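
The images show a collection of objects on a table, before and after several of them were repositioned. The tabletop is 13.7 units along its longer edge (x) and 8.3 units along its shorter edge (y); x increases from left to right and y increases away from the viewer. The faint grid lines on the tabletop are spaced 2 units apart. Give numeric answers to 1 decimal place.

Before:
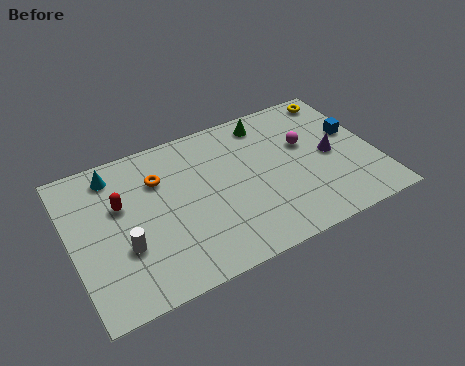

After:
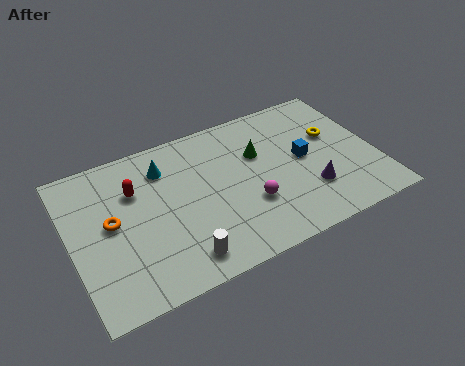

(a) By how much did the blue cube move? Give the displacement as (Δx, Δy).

(-2.4, -0.6)

The blue cube was at about (12.9, 4.9) and moved to about (10.5, 4.3).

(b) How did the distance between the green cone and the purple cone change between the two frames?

-0.4

The distance was about 4.0 in the first image and 3.6 in the second, so they moved 0.4 units closer together.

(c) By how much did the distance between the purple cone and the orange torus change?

+1.1

Before: roughly 7.8 units apart; after: 8.9. That's 1.1 units further apart.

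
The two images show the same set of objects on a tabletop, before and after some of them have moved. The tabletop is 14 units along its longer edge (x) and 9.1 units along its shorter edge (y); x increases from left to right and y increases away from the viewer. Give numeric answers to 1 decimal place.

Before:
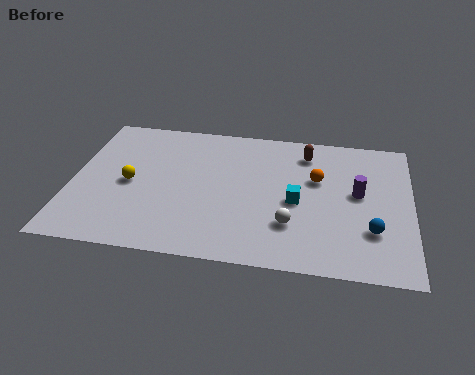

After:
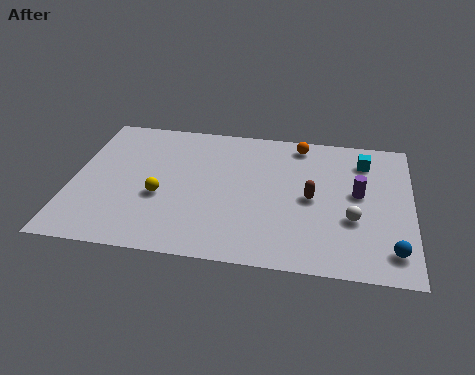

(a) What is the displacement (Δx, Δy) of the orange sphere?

(-0.8, 2.3)

The orange sphere was at about (10.1, 5.7) and moved to about (9.3, 8.0).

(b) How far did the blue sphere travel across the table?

1.4

The blue sphere was near (12.4, 2.7) before and (13.2, 1.6) after, so it travelled √(0.8² + 1.1²) ≈ 1.4 units.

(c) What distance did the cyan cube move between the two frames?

4.1

The cyan cube moved from about (9.3, 4.1) to (12.0, 7.2), a distance of √(2.7² + 3.1²) ≈ 4.1.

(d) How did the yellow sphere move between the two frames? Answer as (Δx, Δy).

(1.3, -0.7)

The yellow sphere started near (2.4, 4.3) and ended near (3.7, 3.6).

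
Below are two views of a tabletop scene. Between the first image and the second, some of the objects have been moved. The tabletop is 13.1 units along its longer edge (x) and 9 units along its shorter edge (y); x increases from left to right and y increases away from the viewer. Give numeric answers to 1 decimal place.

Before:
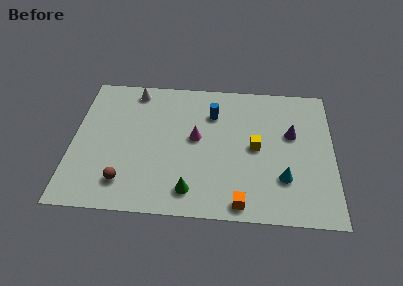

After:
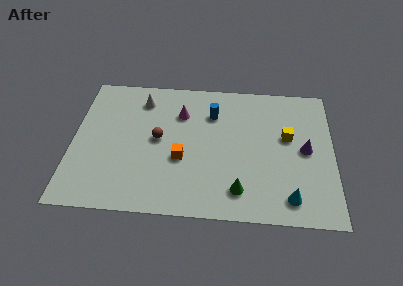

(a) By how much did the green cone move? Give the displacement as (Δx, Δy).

(2.4, 0.2)

From the two frames, the green cone sits at roughly (6.0, 1.5) before and (8.4, 1.7) after.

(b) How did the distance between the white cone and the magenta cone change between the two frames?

-2.2

Before: roughly 4.4 units apart; after: 2.2. That's 2.2 units closer together.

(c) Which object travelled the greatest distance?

the orange cube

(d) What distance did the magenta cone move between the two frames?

1.8

From (6.2, 4.9) to (5.4, 6.5), the magenta cone covered √(0.8² + 1.6²) ≈ 1.8 units.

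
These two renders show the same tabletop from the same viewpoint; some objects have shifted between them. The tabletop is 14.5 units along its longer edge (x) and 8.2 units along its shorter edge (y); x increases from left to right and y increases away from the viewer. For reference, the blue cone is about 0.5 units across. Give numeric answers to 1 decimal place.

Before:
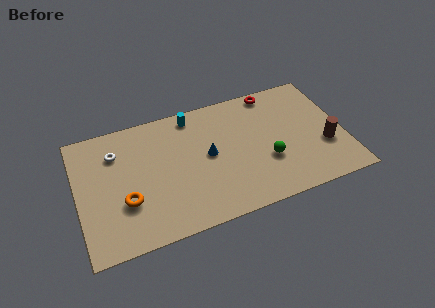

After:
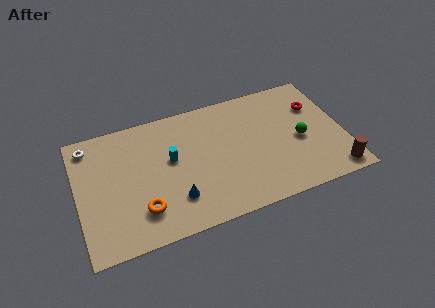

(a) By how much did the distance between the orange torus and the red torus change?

+0.9

The distance was about 9.7 in the first image and 10.6 in the second, so they moved 0.9 units further apart.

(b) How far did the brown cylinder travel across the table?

1.9

The brown cylinder was near (13.4, 2.9) before and (13.7, 1.0) after, so it travelled √(0.3² + 1.9²) ≈ 1.9 units.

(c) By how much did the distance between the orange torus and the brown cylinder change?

-0.5

Before: roughly 10.9 units apart; after: 10.4. That's 0.5 units closer together.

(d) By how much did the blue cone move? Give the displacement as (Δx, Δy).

(-2.0, -2.2)

The blue cone was at about (7.1, 4.3) and moved to about (5.1, 2.1).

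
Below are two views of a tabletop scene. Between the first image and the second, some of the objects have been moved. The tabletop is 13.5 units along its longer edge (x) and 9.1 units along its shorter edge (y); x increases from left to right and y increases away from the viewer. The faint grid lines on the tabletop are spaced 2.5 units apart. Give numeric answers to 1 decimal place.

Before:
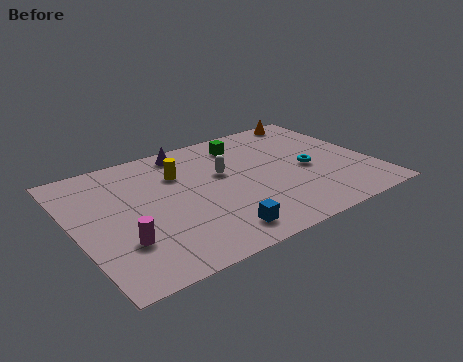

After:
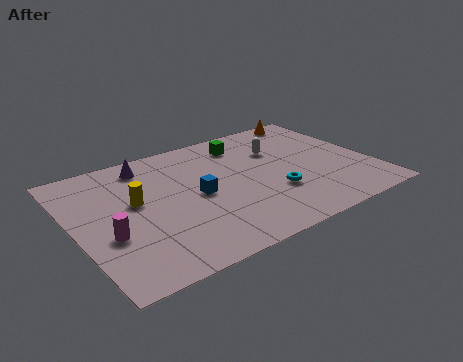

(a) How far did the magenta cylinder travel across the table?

0.9

The magenta cylinder was near (1.8, 2.7) before and (1.3, 3.4) after, so it travelled √(0.5² + 0.7²) ≈ 0.9 units.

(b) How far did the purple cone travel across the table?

1.9

The purple cone moved from about (5.6, 8.0) to (3.7, 7.7), a distance of √(1.9² + 0.3²) ≈ 1.9.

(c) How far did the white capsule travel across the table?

2.8

From (6.9, 5.5) to (9.6, 6.2), the white capsule covered √(2.7² + 0.7²) ≈ 2.8 units.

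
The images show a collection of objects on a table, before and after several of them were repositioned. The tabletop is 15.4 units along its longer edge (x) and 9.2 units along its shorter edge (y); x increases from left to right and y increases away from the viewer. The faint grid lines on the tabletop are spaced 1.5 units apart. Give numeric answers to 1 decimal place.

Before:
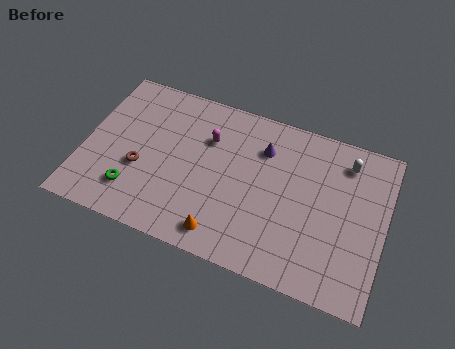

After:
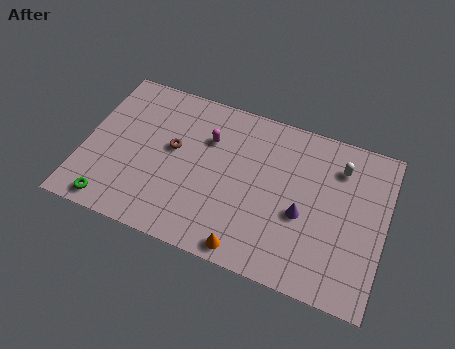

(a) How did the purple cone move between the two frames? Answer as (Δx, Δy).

(2.3, -3.0)

The purple cone started near (9.0, 6.8) and ended near (11.3, 3.8).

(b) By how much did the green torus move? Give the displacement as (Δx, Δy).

(-1.0, -1.1)

The green torus was at about (2.8, 2.1) and moved to about (1.8, 1.0).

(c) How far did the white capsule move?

0.5

The white capsule was near (13.2, 7.5) before and (12.9, 7.1) after, so it travelled √(0.3² + 0.4²) ≈ 0.5 units.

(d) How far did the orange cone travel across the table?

1.4

From (7.5, 1.3) to (8.8, 0.9), the orange cone covered √(1.3² + 0.4²) ≈ 1.4 units.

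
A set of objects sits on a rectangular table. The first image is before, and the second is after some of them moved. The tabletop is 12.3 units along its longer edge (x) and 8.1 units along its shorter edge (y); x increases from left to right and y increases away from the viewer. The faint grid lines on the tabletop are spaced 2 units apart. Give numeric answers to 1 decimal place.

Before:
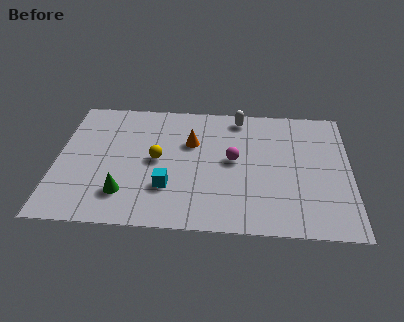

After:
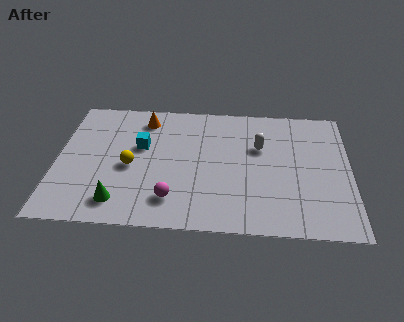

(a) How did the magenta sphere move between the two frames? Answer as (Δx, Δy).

(-2.5, -2.6)

From the two frames, the magenta sphere sits at roughly (7.4, 4.3) before and (4.9, 1.7) after.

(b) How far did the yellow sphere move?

1.2

The yellow sphere was near (4.2, 4.1) before and (3.1, 3.6) after, so it travelled √(1.1² + 0.5²) ≈ 1.2 units.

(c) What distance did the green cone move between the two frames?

0.5

The green cone moved from about (2.9, 1.9) to (2.7, 1.4), a distance of √(0.2² + 0.5²) ≈ 0.5.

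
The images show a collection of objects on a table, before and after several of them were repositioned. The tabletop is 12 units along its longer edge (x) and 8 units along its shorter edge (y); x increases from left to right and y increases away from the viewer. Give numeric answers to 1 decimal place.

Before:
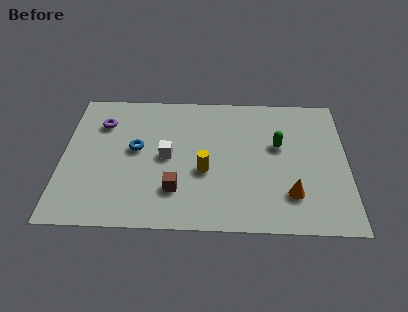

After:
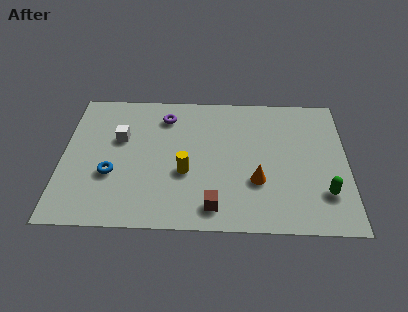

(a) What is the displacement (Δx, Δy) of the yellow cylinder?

(-0.8, -0.1)

The yellow cylinder was at about (6.0, 3.2) and moved to about (5.2, 3.1).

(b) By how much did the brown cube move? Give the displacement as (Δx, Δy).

(1.6, -0.9)

The brown cube started near (4.8, 2.1) and ended near (6.4, 1.2).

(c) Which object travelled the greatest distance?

the green capsule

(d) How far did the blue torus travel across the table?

1.8

From (3.1, 4.4) to (2.1, 2.9), the blue torus covered √(1.0² + 1.5²) ≈ 1.8 units.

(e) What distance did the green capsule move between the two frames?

3.3

The green capsule was near (9.1, 4.8) before and (11.0, 2.1) after, so it travelled √(1.9² + 2.7²) ≈ 3.3 units.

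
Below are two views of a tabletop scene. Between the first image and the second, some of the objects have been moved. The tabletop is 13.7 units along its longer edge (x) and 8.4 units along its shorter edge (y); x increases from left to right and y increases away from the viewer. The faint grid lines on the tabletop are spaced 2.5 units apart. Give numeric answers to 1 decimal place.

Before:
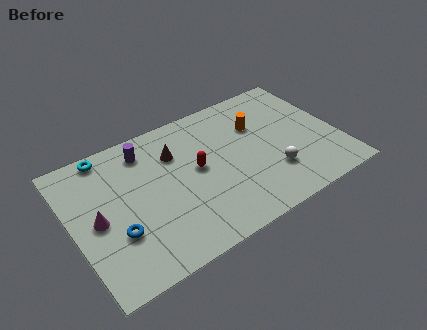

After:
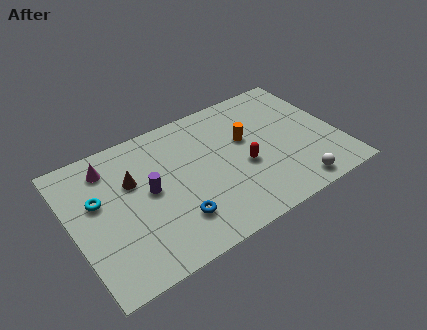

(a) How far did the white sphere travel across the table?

1.7

From (10.0, 2.4) to (10.9, 1.0), the white sphere covered √(0.9² + 1.4²) ≈ 1.7 units.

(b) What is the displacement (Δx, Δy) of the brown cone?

(-2.3, -0.6)

The brown cone started near (5.5, 6.0) and ended near (3.2, 5.4).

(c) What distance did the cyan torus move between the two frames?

2.6

The cyan torus moved from about (2.2, 7.6) to (1.4, 5.1), a distance of √(0.8² + 2.5²) ≈ 2.6.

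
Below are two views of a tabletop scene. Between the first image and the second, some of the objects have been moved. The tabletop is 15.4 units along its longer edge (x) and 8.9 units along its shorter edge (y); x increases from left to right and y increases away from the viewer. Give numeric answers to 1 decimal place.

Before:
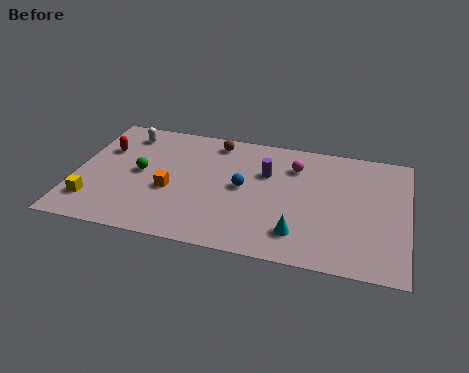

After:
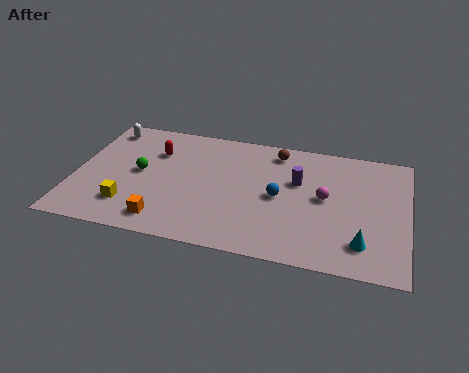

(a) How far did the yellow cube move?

1.7

The yellow cube was near (1.0, 2.0) before and (2.7, 2.1) after, so it travelled √(1.7² + 0.1²) ≈ 1.7 units.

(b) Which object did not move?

the green sphere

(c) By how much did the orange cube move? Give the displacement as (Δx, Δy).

(-0.1, -2.2)

The orange cube was at about (4.5, 3.6) and moved to about (4.4, 1.4).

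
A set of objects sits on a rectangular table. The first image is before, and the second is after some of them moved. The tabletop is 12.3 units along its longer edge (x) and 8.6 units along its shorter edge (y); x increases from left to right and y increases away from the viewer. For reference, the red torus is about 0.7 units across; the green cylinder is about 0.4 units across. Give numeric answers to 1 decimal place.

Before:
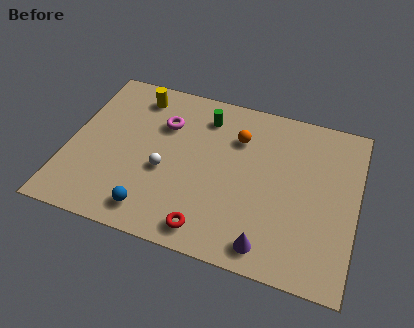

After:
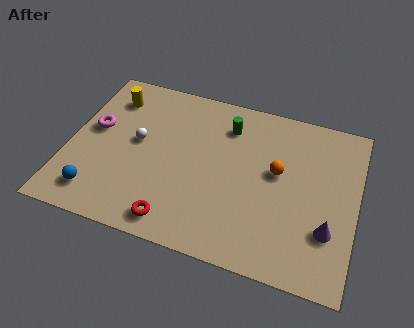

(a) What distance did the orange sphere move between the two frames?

2.2

The orange sphere moved from about (7.1, 6.2) to (8.9, 4.9), a distance of √(1.8² + 1.3²) ≈ 2.2.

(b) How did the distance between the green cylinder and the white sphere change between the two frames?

+0.5

They were about 3.7 units apart before and 4.2 after — 0.5 units further apart.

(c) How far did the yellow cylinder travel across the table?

1.2

From (2.6, 7.2) to (1.5, 6.8), the yellow cylinder covered √(1.1² + 0.4²) ≈ 1.2 units.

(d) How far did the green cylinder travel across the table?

1.0

The green cylinder moved from about (5.6, 6.9) to (6.6, 6.7), a distance of √(1.0² + 0.2²) ≈ 1.0.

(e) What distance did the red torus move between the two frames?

1.4

From (6.3, 1.1) to (4.9, 1.1), the red torus covered √(1.4² + 0.0²) ≈ 1.4 units.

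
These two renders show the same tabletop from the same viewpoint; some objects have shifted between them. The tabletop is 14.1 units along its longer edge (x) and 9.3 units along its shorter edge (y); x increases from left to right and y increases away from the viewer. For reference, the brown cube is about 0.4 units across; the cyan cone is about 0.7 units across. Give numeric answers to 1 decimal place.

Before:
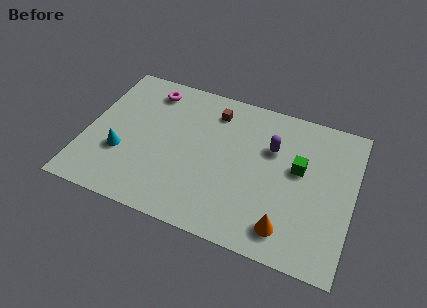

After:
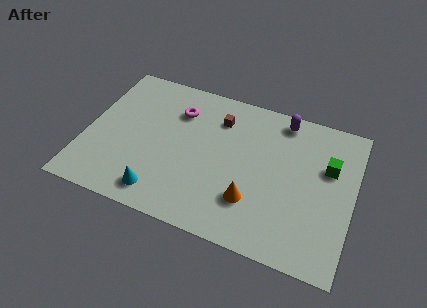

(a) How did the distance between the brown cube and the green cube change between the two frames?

+0.9

Before: roughly 5.1 units apart; after: 6.0. That's 0.9 units further apart.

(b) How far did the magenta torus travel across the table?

1.8

From (3.0, 7.8) to (4.6, 6.9), the magenta torus covered √(1.6² + 0.9²) ≈ 1.8 units.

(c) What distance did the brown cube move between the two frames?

0.5

From (6.5, 7.5) to (6.8, 7.1), the brown cube covered √(0.3² + 0.4²) ≈ 0.5 units.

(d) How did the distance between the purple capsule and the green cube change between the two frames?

+1.7

Before: roughly 1.7 units apart; after: 3.4. That's 1.7 units further apart.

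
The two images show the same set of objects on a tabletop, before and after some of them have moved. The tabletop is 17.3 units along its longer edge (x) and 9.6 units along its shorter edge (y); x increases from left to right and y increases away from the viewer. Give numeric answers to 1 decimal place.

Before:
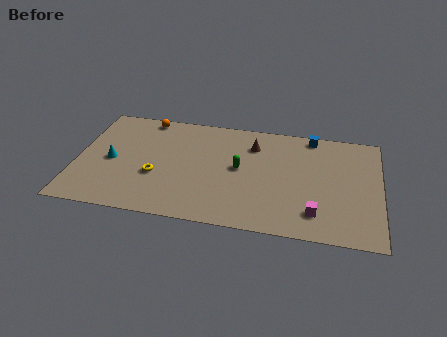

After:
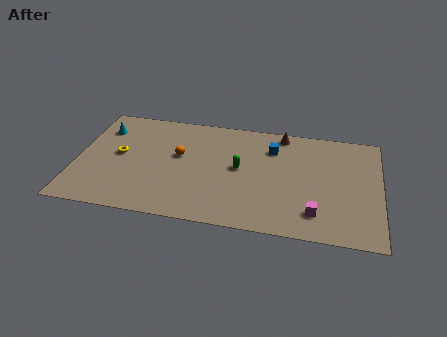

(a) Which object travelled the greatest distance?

the orange sphere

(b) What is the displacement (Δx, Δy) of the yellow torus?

(-2.2, 1.5)

The yellow torus was at about (4.6, 3.6) and moved to about (2.4, 5.1).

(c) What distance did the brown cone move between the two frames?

2.1

The brown cone was near (10.0, 7.3) before and (11.6, 8.6) after, so it travelled √(1.6² + 1.3²) ≈ 2.1 units.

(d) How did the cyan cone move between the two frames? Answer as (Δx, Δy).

(-0.7, 2.8)

From the two frames, the cyan cone sits at roughly (2.0, 4.5) before and (1.3, 7.3) after.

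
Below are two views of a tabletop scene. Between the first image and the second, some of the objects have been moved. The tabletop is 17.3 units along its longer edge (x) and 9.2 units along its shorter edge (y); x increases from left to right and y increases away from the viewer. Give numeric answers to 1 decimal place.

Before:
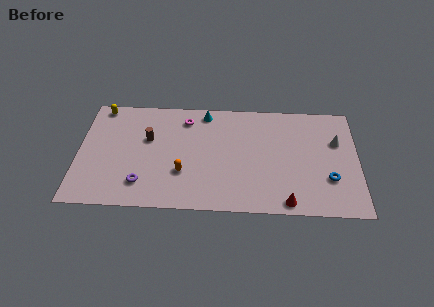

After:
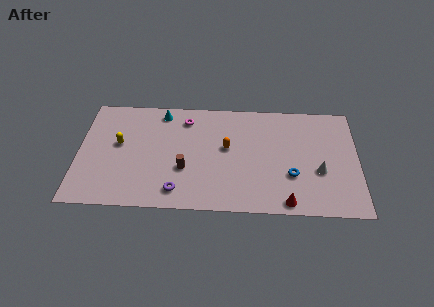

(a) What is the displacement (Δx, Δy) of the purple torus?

(2.2, -0.5)

From the two frames, the purple torus sits at roughly (4.0, 2.0) before and (6.2, 1.5) after.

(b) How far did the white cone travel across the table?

2.7

The white cone was near (16.0, 6.0) before and (14.9, 3.5) after, so it travelled √(1.1² + 2.5²) ≈ 2.7 units.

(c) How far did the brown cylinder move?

3.3

From (4.3, 5.7) to (6.6, 3.3), the brown cylinder covered √(2.3² + 2.4²) ≈ 3.3 units.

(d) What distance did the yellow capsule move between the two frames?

3.3

From (1.3, 8.3) to (2.5, 5.2), the yellow capsule covered √(1.2² + 3.1²) ≈ 3.3 units.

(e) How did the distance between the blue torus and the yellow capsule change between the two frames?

-4.3

Before: roughly 15.2 units apart; after: 10.9. That's 4.3 units closer together.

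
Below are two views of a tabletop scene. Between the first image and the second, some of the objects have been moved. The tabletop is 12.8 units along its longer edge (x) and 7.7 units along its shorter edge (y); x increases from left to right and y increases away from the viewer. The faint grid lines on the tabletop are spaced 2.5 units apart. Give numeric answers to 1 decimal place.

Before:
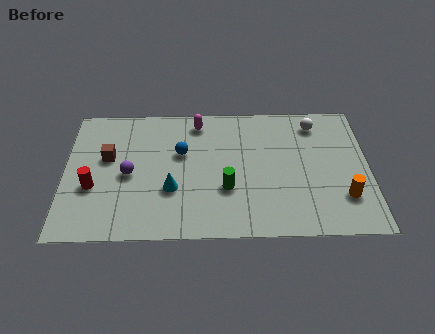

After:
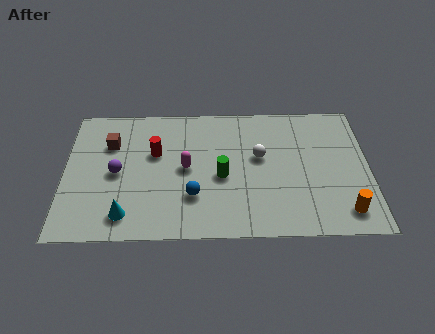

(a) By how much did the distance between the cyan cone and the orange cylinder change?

+1.9

They were about 7.2 units apart before and 9.1 after — 1.9 units further apart.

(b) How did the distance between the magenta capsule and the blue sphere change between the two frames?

-0.3

They were about 1.9 units apart before and 1.6 after — 0.3 units closer together.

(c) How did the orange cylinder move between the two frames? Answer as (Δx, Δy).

(0.0, -0.8)

The orange cylinder was at about (11.7, 2.1) and moved to about (11.7, 1.3).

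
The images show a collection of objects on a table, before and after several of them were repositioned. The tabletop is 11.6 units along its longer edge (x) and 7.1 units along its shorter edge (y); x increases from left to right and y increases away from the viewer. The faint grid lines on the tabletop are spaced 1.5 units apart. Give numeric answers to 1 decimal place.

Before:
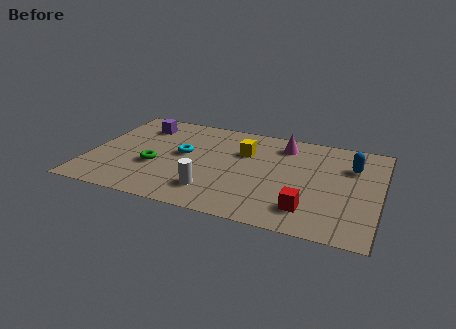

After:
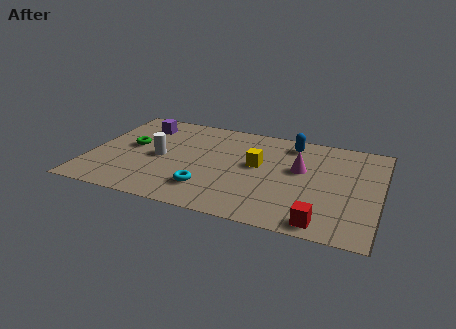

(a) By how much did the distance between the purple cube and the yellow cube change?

+0.8

They were about 4.4 units apart before and 5.2 after — 0.8 units further apart.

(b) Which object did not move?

the purple cube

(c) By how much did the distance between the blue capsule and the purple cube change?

-2.5

Before: roughly 8.6 units apart; after: 6.1. That's 2.5 units closer together.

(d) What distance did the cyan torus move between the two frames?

2.5

The cyan torus was near (3.7, 3.9) before and (4.9, 1.7) after, so it travelled √(1.2² + 2.2²) ≈ 2.5 units.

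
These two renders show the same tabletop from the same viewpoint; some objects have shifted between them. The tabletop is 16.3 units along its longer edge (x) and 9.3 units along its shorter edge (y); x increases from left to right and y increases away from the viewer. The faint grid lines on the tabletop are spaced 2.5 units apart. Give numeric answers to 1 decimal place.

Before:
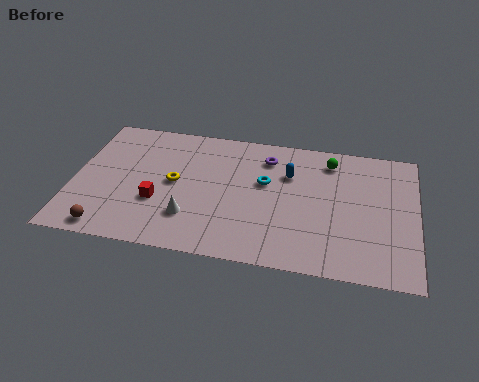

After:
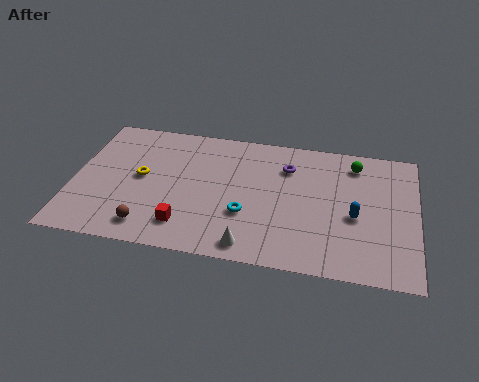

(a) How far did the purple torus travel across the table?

1.1

The purple torus was near (9.1, 7.4) before and (10.1, 6.9) after, so it travelled √(1.0² + 0.5²) ≈ 1.1 units.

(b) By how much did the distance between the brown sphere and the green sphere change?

-0.9

They were about 12.2 units apart before and 11.3 after — 0.9 units closer together.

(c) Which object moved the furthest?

the blue capsule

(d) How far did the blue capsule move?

4.0

The blue capsule moved from about (10.2, 6.4) to (13.4, 4.0), a distance of √(3.2² + 2.4²) ≈ 4.0.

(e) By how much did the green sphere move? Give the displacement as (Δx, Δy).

(1.2, 0.0)

The green sphere was at about (12.1, 7.7) and moved to about (13.3, 7.7).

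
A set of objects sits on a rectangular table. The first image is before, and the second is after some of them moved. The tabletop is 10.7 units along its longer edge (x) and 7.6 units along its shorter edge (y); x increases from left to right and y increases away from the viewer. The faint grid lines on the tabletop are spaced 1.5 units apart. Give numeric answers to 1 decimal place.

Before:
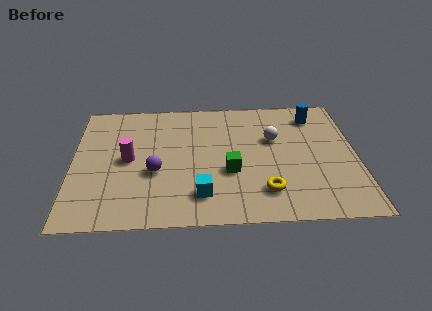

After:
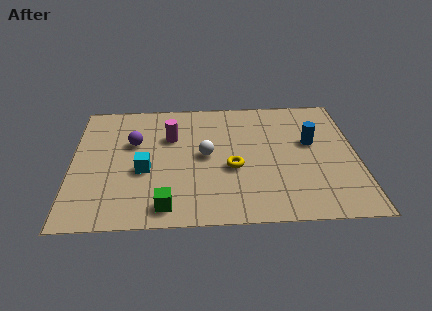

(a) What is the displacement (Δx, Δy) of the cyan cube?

(-2.1, 1.5)

From the two frames, the cyan cube sits at roughly (4.8, 1.6) before and (2.7, 3.1) after.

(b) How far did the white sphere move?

2.8

The white sphere was near (7.6, 4.8) before and (5.0, 3.9) after, so it travelled √(2.6² + 0.9²) ≈ 2.8 units.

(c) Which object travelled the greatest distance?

the green cube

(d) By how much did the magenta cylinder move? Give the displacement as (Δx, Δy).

(1.6, 1.3)

The magenta cylinder was at about (2.1, 3.8) and moved to about (3.7, 5.1).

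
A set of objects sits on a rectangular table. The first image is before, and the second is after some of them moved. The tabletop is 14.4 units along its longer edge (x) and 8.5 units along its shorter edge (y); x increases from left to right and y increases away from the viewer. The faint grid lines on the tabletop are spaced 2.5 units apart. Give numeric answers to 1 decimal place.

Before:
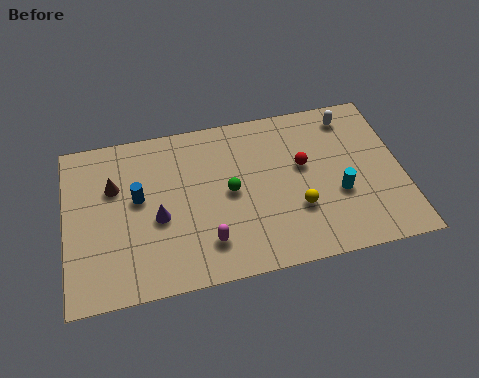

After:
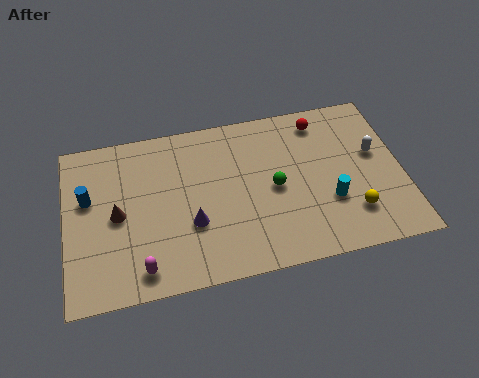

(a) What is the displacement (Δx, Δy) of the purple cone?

(1.4, -0.6)

The purple cone started near (3.9, 3.6) and ended near (5.3, 3.0).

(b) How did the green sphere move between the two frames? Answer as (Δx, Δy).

(1.9, -0.2)

The green sphere started near (7.0, 4.3) and ended near (8.9, 4.1).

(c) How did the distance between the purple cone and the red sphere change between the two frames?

+0.7

The distance was about 6.5 in the first image and 7.2 in the second, so they moved 0.7 units further apart.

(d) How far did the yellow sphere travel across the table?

2.4

The yellow sphere was near (9.8, 2.8) before and (12.1, 2.1) after, so it travelled √(2.3² + 0.7²) ≈ 2.4 units.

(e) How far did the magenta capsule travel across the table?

2.9

From (5.9, 1.9) to (3.1, 1.2), the magenta capsule covered √(2.8² + 0.7²) ≈ 2.9 units.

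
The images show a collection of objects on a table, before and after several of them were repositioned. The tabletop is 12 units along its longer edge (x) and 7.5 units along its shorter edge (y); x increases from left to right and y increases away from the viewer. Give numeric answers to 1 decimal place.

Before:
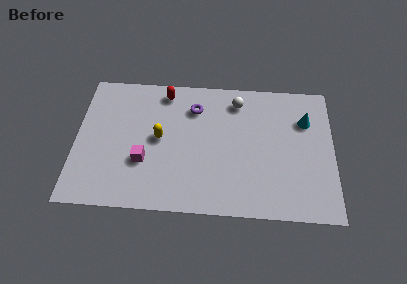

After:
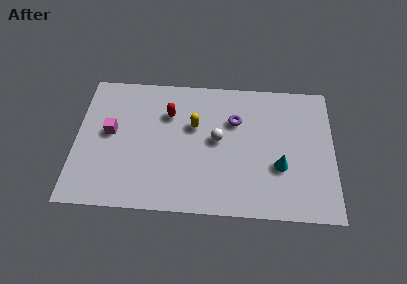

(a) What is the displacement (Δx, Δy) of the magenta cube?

(-1.6, 1.5)

The magenta cube was at about (3.2, 2.6) and moved to about (1.6, 4.1).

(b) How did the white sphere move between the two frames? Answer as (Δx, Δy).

(-0.9, -2.2)

The white sphere started near (7.5, 6.2) and ended near (6.6, 4.0).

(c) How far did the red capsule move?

1.2

The red capsule moved from about (4.1, 6.5) to (4.3, 5.3), a distance of √(0.2² + 1.2²) ≈ 1.2.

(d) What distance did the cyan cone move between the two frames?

2.9

From (10.7, 5.3) to (9.5, 2.7), the cyan cone covered √(1.2² + 2.6²) ≈ 2.9 units.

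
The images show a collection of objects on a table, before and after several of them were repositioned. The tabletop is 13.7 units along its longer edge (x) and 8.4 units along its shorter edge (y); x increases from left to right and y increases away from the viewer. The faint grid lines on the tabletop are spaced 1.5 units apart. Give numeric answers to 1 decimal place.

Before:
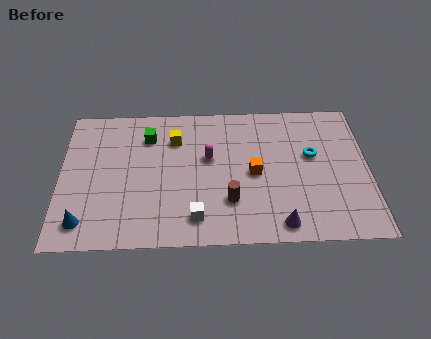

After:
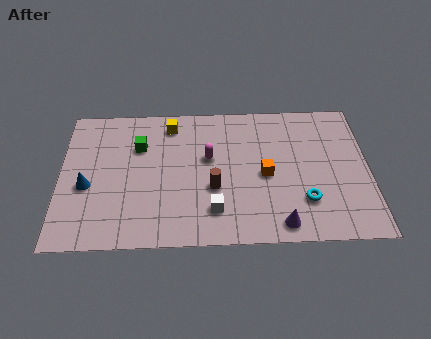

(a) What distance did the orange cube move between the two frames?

0.5

From (8.6, 4.0) to (9.1, 3.9), the orange cube covered √(0.5² + 0.1²) ≈ 0.5 units.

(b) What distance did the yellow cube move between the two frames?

0.9

From (5.1, 6.2) to (4.9, 7.1), the yellow cube covered √(0.2² + 0.9²) ≈ 0.9 units.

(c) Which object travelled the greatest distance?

the cyan torus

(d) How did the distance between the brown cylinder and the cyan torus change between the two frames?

-0.4

They were about 4.5 units apart before and 4.1 after — 0.4 units closer together.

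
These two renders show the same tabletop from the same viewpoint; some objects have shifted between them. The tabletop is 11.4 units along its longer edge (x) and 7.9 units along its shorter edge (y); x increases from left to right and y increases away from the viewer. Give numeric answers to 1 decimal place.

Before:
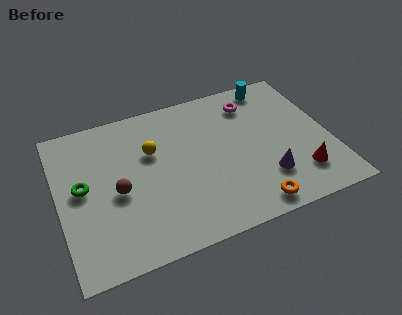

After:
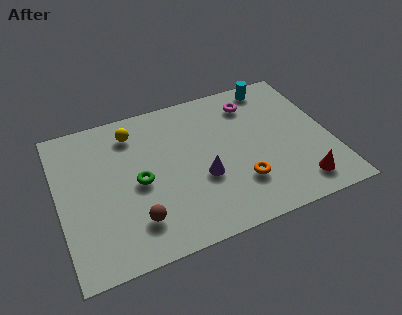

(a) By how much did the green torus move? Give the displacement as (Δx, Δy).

(2.3, -0.5)

From the two frames, the green torus sits at roughly (1.0, 4.2) before and (3.3, 3.7) after.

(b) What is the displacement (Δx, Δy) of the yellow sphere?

(-0.7, 1.3)

From the two frames, the yellow sphere sits at roughly (4.0, 5.1) before and (3.3, 6.4) after.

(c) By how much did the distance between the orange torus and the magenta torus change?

-1.2

The distance was about 5.4 in the first image and 4.2 in the second, so they moved 1.2 units closer together.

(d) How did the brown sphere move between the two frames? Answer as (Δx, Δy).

(0.6, -1.7)

The brown sphere was at about (2.4, 3.5) and moved to about (3.0, 1.8).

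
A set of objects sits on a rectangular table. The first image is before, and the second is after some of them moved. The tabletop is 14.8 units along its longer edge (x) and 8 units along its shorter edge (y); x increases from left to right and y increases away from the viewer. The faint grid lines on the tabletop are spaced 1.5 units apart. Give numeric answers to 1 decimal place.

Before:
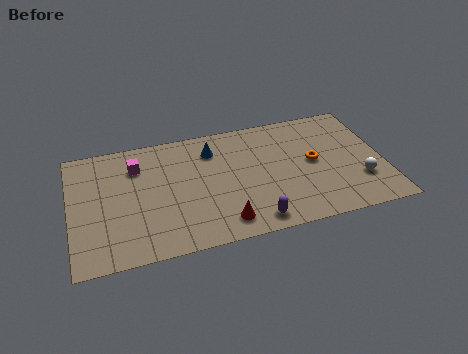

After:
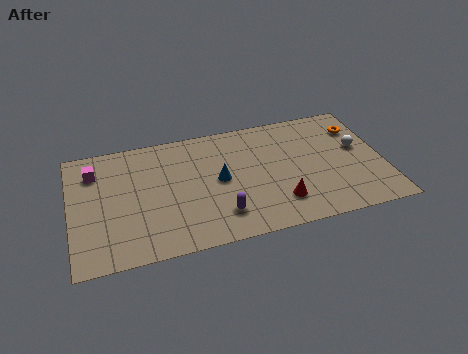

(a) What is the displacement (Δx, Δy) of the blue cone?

(0.2, -2.1)

The blue cone was at about (6.8, 6.2) and moved to about (7.0, 4.1).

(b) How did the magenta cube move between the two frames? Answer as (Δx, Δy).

(-2.0, 0.1)

From the two frames, the magenta cube sits at roughly (3.2, 6.0) before and (1.2, 6.1) after.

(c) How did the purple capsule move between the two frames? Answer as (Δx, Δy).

(-1.5, 0.8)

From the two frames, the purple capsule sits at roughly (8.4, 1.0) before and (6.9, 1.8) after.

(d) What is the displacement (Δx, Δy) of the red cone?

(2.7, 0.6)

From the two frames, the red cone sits at roughly (7.0, 1.3) before and (9.7, 1.9) after.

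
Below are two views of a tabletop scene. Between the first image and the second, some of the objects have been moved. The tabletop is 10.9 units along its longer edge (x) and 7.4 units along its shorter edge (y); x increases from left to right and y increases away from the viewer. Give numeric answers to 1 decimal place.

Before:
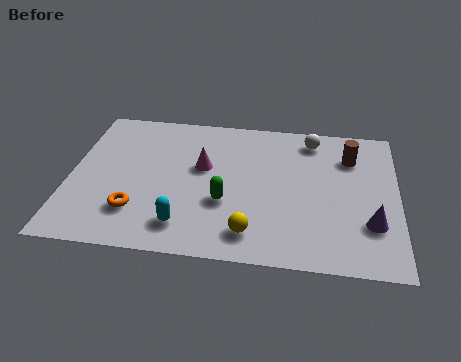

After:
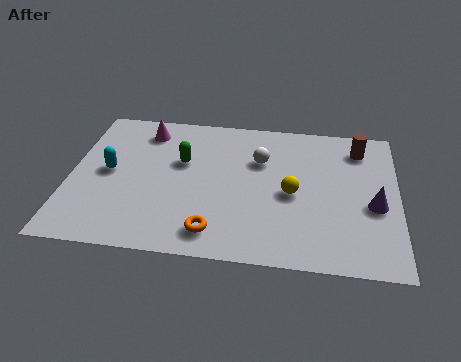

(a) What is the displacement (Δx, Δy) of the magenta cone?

(-2.0, 1.7)

From the two frames, the magenta cone sits at roughly (4.4, 4.4) before and (2.4, 6.1) after.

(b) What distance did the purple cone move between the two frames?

0.9

The purple cone moved from about (10.0, 2.2) to (10.1, 3.1), a distance of √(0.1² + 0.9²) ≈ 0.9.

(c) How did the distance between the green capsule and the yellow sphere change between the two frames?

+2.2

The distance was about 1.7 in the first image and 3.9 in the second, so they moved 2.2 units further apart.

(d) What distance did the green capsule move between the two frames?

2.4

From (5.2, 2.7) to (3.7, 4.6), the green capsule covered √(1.5² + 1.9²) ≈ 2.4 units.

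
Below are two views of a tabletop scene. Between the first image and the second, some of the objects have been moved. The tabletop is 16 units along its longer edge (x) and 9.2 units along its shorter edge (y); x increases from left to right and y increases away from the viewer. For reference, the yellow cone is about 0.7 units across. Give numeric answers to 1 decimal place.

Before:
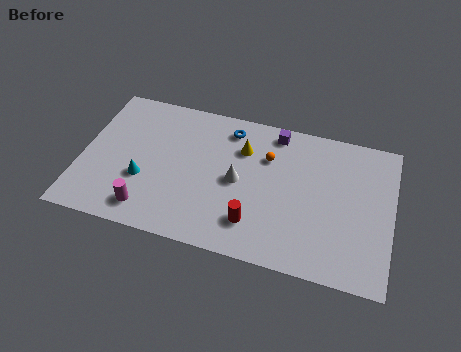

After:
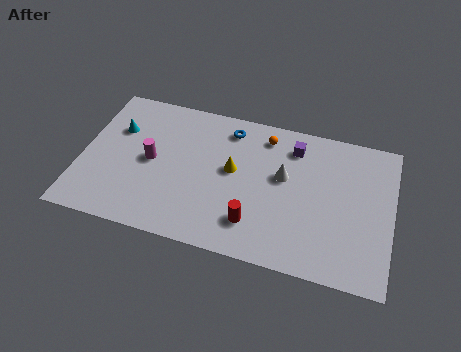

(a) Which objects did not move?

the blue torus and the red cylinder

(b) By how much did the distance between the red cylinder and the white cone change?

+0.9

Before: roughly 2.6 units apart; after: 3.5. That's 0.9 units further apart.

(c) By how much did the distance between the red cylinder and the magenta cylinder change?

+0.6

They were about 5.4 units apart before and 6.0 after — 0.6 units further apart.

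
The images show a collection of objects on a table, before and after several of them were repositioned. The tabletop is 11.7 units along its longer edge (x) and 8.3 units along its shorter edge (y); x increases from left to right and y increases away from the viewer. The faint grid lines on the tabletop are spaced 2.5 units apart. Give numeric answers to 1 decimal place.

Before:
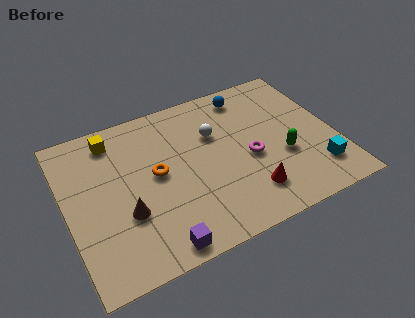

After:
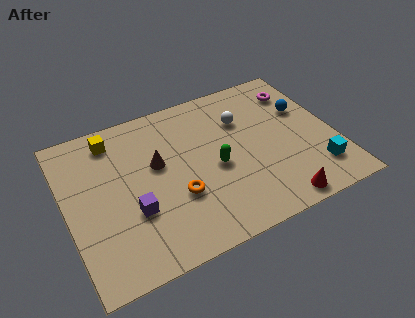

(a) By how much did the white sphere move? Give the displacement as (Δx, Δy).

(1.3, 0.3)

The white sphere started near (6.6, 5.5) and ended near (7.9, 5.8).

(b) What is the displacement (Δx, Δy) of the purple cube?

(-0.8, 2.1)

From the two frames, the purple cube sits at roughly (3.5, 0.8) before and (2.7, 2.9) after.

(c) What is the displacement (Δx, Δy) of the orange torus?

(0.7, -1.5)

The orange torus started near (3.9, 4.4) and ended near (4.6, 2.9).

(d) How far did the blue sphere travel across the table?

2.9

From (8.3, 7.1) to (10.6, 5.3), the blue sphere covered √(2.3² + 1.8²) ≈ 2.9 units.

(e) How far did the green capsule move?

3.0

The green capsule moved from about (9.3, 3.1) to (6.4, 3.7), a distance of √(2.9² + 0.6²) ≈ 3.0.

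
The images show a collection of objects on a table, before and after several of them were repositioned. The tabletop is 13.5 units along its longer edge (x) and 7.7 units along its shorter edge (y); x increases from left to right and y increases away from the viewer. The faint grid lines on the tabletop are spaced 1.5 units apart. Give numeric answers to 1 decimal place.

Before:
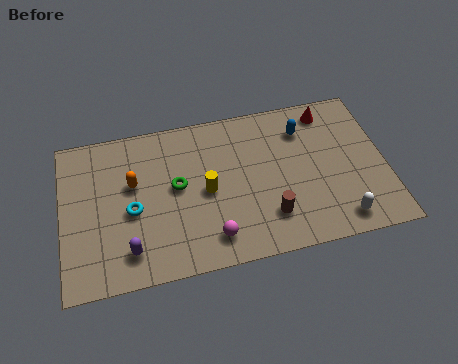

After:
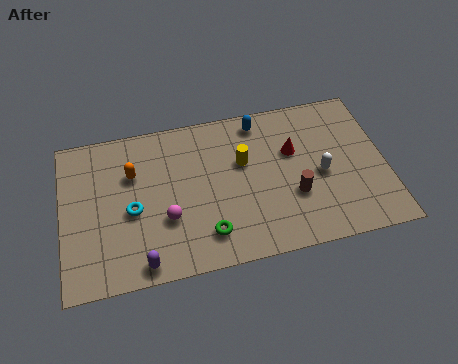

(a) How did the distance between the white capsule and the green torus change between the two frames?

-2.0

They were about 7.3 units apart before and 5.3 after — 2.0 units closer together.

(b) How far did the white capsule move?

2.5

The white capsule moved from about (11.4, 1.1) to (10.8, 3.5), a distance of √(0.6² + 2.4²) ≈ 2.5.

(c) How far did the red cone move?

2.3

The red cone was near (11.3, 6.6) before and (9.7, 4.9) after, so it travelled √(1.6² + 1.7²) ≈ 2.3 units.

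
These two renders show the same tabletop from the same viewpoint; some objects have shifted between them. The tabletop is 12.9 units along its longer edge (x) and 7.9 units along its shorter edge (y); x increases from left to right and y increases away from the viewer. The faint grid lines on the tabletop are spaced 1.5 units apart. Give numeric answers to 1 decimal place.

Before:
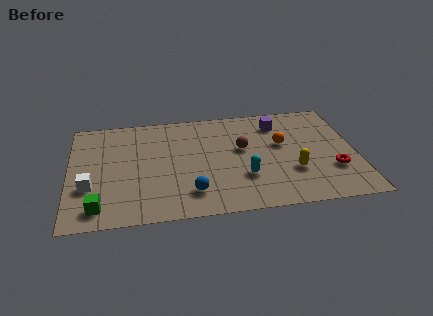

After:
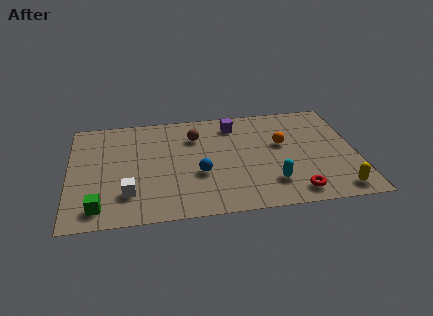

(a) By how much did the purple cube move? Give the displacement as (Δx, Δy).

(-2.0, 0.2)

The purple cube was at about (9.5, 6.3) and moved to about (7.5, 6.5).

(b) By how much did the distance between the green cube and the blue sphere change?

+0.7

They were about 4.1 units apart before and 4.8 after — 0.7 units further apart.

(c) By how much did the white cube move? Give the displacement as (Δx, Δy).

(1.7, -0.7)

The white cube was at about (0.9, 2.7) and moved to about (2.6, 2.0).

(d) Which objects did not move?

the green cube and the orange sphere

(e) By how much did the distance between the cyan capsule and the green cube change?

+1.1

The distance was about 6.6 in the first image and 7.7 in the second, so they moved 1.1 units further apart.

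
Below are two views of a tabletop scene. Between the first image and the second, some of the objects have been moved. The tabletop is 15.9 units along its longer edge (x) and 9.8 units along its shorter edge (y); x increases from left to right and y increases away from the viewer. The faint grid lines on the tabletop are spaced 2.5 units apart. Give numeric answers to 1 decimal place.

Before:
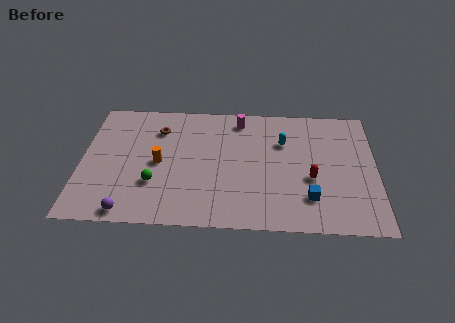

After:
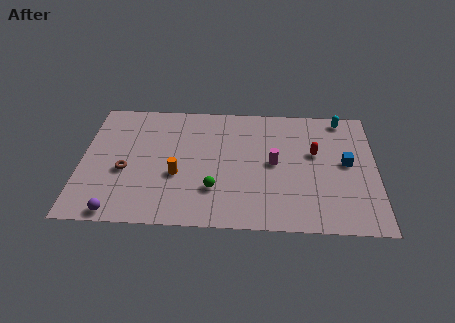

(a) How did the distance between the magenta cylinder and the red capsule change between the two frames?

-3.6

They were about 6.0 units apart before and 2.4 after — 3.6 units closer together.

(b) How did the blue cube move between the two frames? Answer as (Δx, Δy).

(2.0, 2.8)

The blue cube was at about (12.3, 2.4) and moved to about (14.3, 5.2).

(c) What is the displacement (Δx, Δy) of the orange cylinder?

(1.0, -0.9)

The orange cylinder was at about (4.2, 4.7) and moved to about (5.2, 3.8).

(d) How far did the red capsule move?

2.0

The red capsule was near (12.4, 3.9) before and (12.6, 5.9) after, so it travelled √(0.2² + 2.0²) ≈ 2.0 units.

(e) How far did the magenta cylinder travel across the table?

3.9

The magenta cylinder moved from about (8.5, 8.4) to (10.4, 5.0), a distance of √(1.9² + 3.4²) ≈ 3.9.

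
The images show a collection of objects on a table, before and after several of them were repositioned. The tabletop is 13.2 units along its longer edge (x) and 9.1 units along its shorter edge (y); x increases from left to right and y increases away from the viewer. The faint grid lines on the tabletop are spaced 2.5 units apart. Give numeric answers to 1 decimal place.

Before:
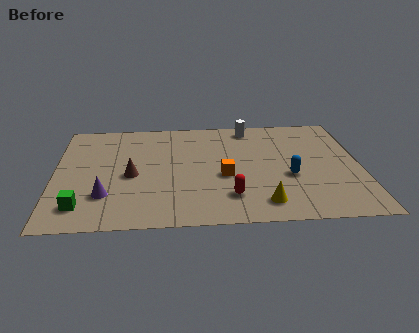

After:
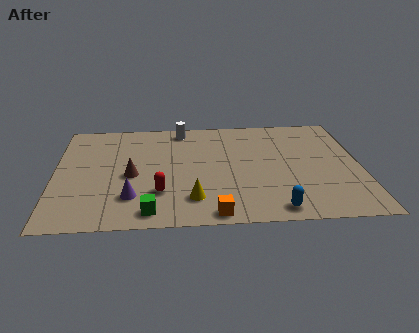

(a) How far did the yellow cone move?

3.0

From (8.9, 1.5) to (5.9, 2.0), the yellow cone covered √(3.0² + 0.5²) ≈ 3.0 units.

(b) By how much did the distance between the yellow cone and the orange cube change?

-1.3

They were about 2.8 units apart before and 1.5 after — 1.3 units closer together.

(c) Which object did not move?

the brown cone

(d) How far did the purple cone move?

1.1

The purple cone moved from about (2.2, 2.5) to (3.3, 2.3), a distance of √(1.1² + 0.2²) ≈ 1.1.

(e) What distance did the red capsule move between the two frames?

3.0

The red capsule was near (7.5, 2.1) before and (4.5, 2.6) after, so it travelled √(3.0² + 0.5²) ≈ 3.0 units.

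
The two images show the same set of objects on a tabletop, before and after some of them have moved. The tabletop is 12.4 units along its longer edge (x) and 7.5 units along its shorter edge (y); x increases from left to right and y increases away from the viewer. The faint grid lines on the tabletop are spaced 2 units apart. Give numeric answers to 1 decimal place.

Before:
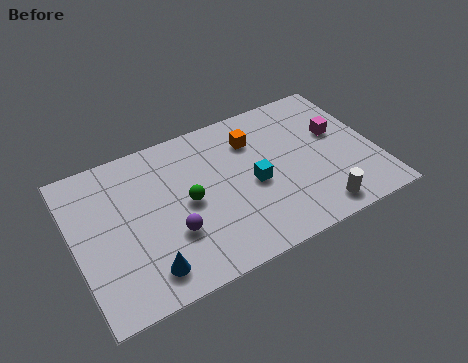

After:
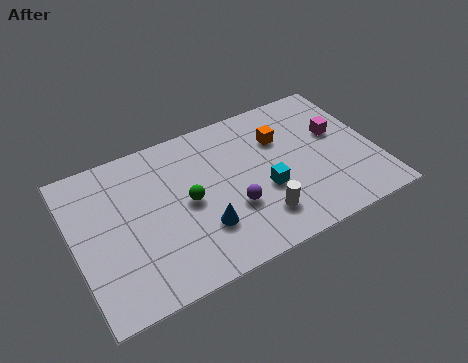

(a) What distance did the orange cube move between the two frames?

1.2

The orange cube was near (7.6, 5.6) before and (8.7, 5.2) after, so it travelled √(1.1² + 0.4²) ≈ 1.2 units.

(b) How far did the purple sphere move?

2.5

The purple sphere moved from about (3.8, 2.5) to (6.3, 2.6), a distance of √(2.5² + 0.1²) ≈ 2.5.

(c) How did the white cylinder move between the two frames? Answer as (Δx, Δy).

(-2.3, 0.7)

The white cylinder was at about (9.6, 1.0) and moved to about (7.3, 1.7).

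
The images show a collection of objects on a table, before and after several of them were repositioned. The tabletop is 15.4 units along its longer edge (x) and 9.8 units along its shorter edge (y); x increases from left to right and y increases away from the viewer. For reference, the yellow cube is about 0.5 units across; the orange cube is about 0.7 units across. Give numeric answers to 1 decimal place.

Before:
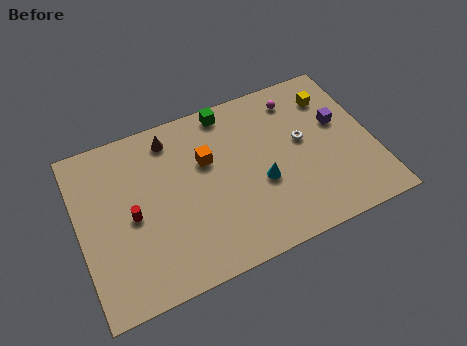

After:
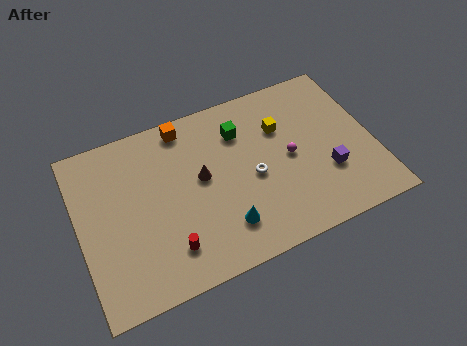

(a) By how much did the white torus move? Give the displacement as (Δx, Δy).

(-2.8, -1.1)

From the two frames, the white torus sits at roughly (11.8, 5.5) before and (9.0, 4.4) after.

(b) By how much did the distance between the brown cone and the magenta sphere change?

-2.1

Before: roughly 6.7 units apart; after: 4.6. That's 2.1 units closer together.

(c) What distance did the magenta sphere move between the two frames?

3.4

The magenta sphere moved from about (11.8, 8.1) to (11.0, 4.8), a distance of √(0.8² + 3.3²) ≈ 3.4.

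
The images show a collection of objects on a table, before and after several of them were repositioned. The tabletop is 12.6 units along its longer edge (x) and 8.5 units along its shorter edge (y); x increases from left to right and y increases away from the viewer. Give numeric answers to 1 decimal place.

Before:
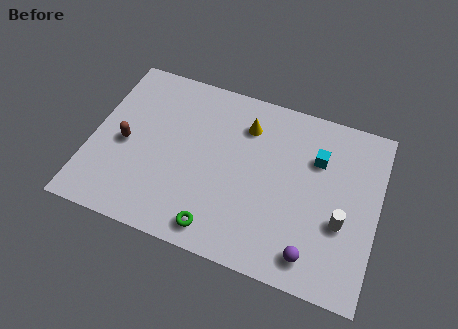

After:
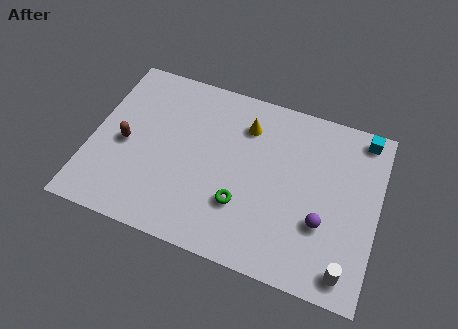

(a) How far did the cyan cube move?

2.5

From (9.8, 5.9) to (11.7, 7.6), the cyan cube covered √(1.9² + 1.7²) ≈ 2.5 units.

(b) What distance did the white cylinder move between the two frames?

2.1

The white cylinder was near (11.1, 3.2) before and (11.5, 1.1) after, so it travelled √(0.4² + 2.1²) ≈ 2.1 units.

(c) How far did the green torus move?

1.7

The green torus moved from about (5.9, 1.1) to (6.8, 2.6), a distance of √(0.9² + 1.5²) ≈ 1.7.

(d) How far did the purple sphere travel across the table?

1.6

The purple sphere moved from about (10.0, 1.3) to (10.3, 2.9), a distance of √(0.3² + 1.6²) ≈ 1.6.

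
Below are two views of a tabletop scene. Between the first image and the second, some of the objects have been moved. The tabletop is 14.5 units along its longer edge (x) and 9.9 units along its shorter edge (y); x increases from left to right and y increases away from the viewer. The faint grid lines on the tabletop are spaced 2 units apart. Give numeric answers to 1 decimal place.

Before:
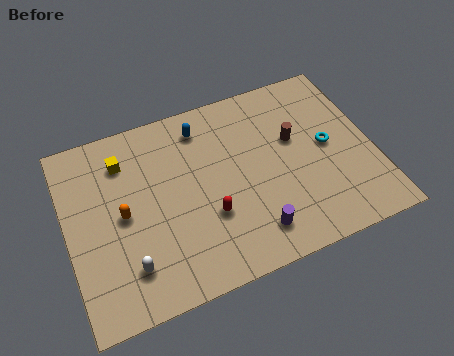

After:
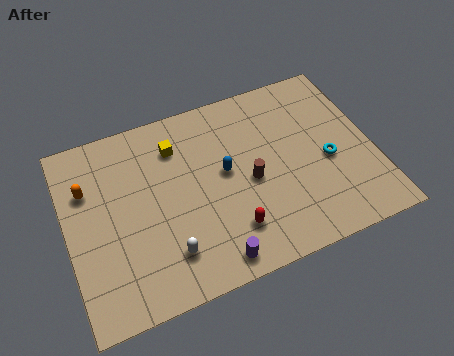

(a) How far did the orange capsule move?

2.4

The orange capsule moved from about (2.6, 4.9) to (1.1, 6.8), a distance of √(1.5² + 1.9²) ≈ 2.4.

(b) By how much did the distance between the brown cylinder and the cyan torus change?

+2.0

The distance was about 1.7 in the first image and 3.7 in the second, so they moved 2.0 units further apart.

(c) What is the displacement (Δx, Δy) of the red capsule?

(0.9, -1.1)

The red capsule started near (6.5, 3.4) and ended near (7.4, 2.3).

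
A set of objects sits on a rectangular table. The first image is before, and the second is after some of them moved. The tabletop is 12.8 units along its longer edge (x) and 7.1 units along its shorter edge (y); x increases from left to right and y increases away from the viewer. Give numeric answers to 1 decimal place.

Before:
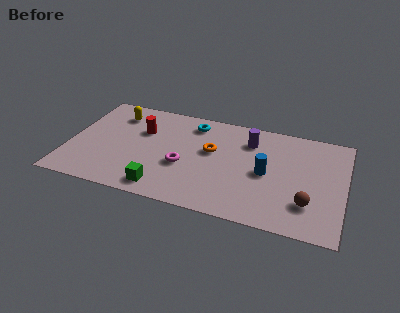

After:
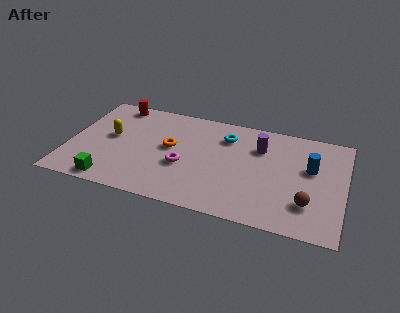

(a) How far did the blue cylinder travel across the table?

2.2

From (9.2, 3.4) to (11.2, 4.3), the blue cylinder covered √(2.0² + 0.9²) ≈ 2.2 units.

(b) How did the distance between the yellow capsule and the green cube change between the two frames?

-2.2

The distance was about 5.3 in the first image and 3.1 in the second, so they moved 2.2 units closer together.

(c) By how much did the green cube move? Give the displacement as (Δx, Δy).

(-2.4, -0.2)

The green cube was at about (4.6, 1.0) and moved to about (2.2, 0.8).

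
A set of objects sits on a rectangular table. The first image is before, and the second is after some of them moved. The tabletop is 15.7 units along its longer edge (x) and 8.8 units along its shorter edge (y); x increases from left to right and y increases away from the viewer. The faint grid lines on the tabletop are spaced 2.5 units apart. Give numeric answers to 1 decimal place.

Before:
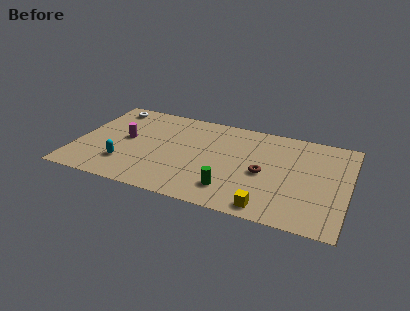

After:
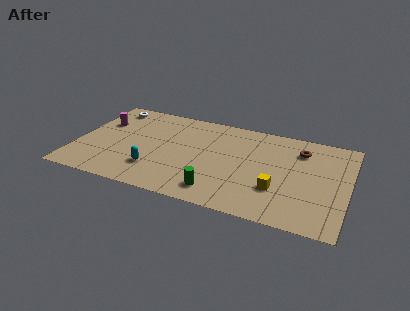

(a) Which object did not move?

the white torus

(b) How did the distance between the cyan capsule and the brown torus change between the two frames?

+1.2

Before: roughly 8.1 units apart; after: 9.3. That's 1.2 units further apart.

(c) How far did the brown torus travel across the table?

3.4

From (10.9, 4.0) to (12.8, 6.8), the brown torus covered √(1.9² + 2.8²) ≈ 3.4 units.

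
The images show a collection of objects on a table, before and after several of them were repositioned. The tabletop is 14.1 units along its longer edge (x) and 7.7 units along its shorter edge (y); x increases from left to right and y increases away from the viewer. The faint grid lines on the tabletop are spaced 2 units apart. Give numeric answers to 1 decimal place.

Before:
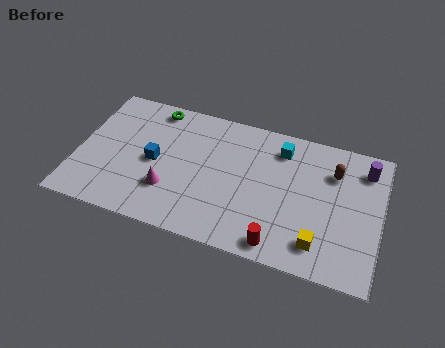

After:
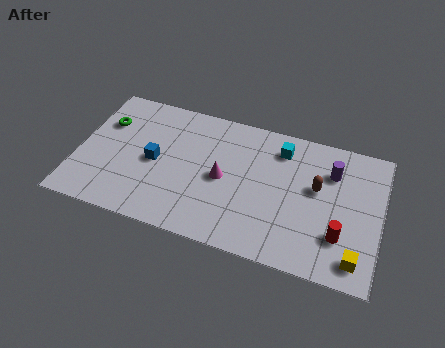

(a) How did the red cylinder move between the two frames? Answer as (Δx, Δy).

(2.7, 1.3)

The red cylinder started near (9.6, 0.9) and ended near (12.3, 2.2).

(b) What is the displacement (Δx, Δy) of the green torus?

(-2.2, -1.5)

The green torus was at about (3.3, 6.8) and moved to about (1.1, 5.3).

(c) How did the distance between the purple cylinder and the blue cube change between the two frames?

-1.6

They were about 9.9 units apart before and 8.3 after — 1.6 units closer together.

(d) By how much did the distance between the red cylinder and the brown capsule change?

-2.6

Before: roughly 5.2 units apart; after: 2.6. That's 2.6 units closer together.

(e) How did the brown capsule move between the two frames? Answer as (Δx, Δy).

(-0.7, -1.1)

The brown capsule was at about (11.8, 5.6) and moved to about (11.1, 4.5).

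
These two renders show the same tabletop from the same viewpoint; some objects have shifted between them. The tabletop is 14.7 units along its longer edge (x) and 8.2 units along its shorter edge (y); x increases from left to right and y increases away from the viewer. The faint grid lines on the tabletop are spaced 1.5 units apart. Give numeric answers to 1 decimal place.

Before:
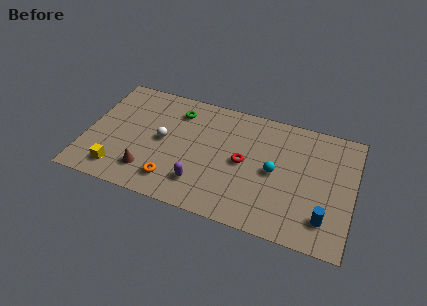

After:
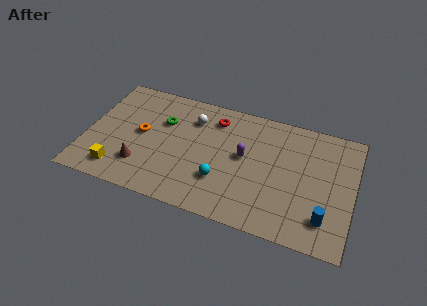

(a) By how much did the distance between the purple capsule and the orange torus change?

+4.2

The distance was about 1.5 in the first image and 5.7 in the second, so they moved 4.2 units further apart.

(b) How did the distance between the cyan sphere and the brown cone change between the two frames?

-2.7

They were about 7.1 units apart before and 4.4 after — 2.7 units closer together.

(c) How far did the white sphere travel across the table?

2.5

The white sphere was near (4.2, 4.2) before and (5.7, 6.2) after, so it travelled √(1.5² + 2.0²) ≈ 2.5 units.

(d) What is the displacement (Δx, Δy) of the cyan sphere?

(-2.8, -1.5)

The cyan sphere started near (10.4, 4.0) and ended near (7.6, 2.5).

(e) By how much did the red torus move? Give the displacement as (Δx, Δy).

(-1.8, 2.5)

The red torus started near (8.7, 4.1) and ended near (6.9, 6.6).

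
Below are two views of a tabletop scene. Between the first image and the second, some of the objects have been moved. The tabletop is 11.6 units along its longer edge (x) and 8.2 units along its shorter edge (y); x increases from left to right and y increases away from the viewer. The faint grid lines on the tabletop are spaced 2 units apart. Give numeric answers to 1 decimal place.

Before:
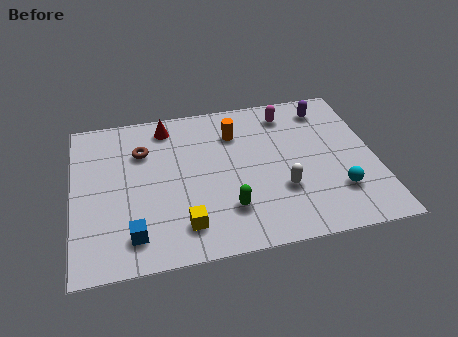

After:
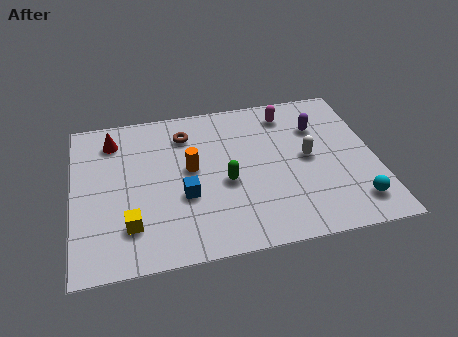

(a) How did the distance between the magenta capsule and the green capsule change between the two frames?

-1.2

Before: roughly 5.4 units apart; after: 4.2. That's 1.2 units closer together.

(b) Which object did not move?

the magenta capsule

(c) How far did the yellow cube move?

2.0

From (4.1, 1.6) to (2.1, 2.0), the yellow cube covered √(2.0² + 0.4²) ≈ 2.0 units.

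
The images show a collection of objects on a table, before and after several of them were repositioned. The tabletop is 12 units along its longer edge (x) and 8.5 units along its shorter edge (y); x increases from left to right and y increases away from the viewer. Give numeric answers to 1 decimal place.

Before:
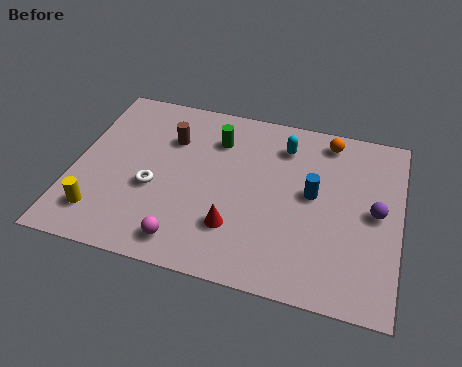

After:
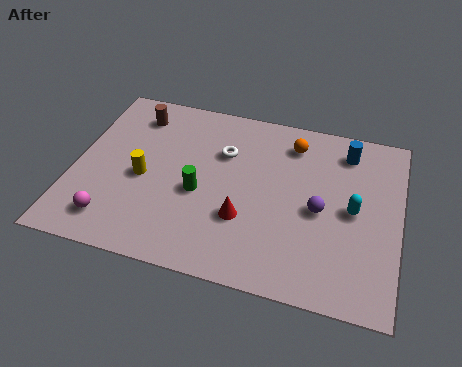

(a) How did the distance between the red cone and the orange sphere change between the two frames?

-1.6

The distance was about 6.0 in the first image and 4.4 in the second, so they moved 1.6 units closer together.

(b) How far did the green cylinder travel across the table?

2.8

From (5.1, 6.4) to (4.7, 3.6), the green cylinder covered √(0.4² + 2.8²) ≈ 2.8 units.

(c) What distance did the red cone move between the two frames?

0.6

The red cone moved from about (6.1, 2.3) to (6.4, 2.8), a distance of √(0.3² + 0.5²) ≈ 0.6.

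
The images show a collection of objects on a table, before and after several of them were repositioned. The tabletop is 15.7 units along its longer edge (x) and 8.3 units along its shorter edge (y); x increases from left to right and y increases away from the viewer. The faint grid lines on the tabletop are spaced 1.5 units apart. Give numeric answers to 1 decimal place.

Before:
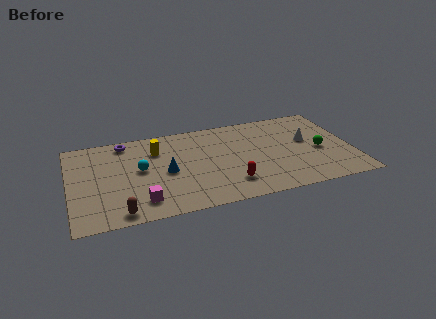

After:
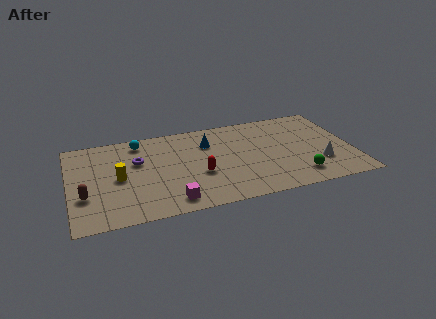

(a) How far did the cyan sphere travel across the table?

2.6

From (3.9, 4.5) to (4.0, 7.1), the cyan sphere covered √(0.1² + 2.6²) ≈ 2.6 units.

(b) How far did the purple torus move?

2.1

The purple torus moved from about (3.2, 7.3) to (3.8, 5.3), a distance of √(0.6² + 2.0²) ≈ 2.1.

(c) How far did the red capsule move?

2.1

The red capsule was near (8.7, 1.9) before and (7.1, 3.2) after, so it travelled √(1.6² + 1.3²) ≈ 2.1 units.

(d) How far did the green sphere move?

2.5

The green sphere was near (13.9, 3.7) before and (12.5, 1.6) after, so it travelled √(1.4² + 2.1²) ≈ 2.5 units.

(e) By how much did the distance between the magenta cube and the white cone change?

-1.5

The distance was about 10.0 in the first image and 8.5 in the second, so they moved 1.5 units closer together.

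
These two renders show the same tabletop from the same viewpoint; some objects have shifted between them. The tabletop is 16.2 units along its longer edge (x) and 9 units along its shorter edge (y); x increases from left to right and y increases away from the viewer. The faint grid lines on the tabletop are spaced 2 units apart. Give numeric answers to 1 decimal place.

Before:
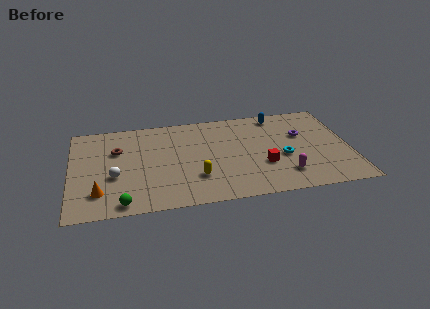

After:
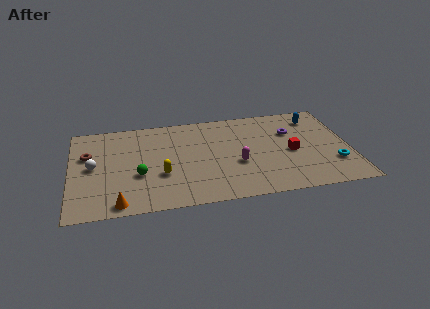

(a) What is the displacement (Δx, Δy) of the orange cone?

(1.1, -1.2)

The orange cone was at about (1.6, 2.1) and moved to about (2.7, 0.9).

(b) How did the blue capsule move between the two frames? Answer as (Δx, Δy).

(2.2, -0.6)

The blue capsule was at about (12.2, 7.9) and moved to about (14.4, 7.3).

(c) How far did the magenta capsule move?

3.1

The magenta capsule moved from about (12.3, 2.0) to (9.6, 3.5), a distance of √(2.7² + 1.5²) ≈ 3.1.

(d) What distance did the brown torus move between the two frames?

1.7

From (2.7, 6.0) to (1.0, 5.8), the brown torus covered √(1.7² + 0.2²) ≈ 1.7 units.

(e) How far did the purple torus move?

0.7

The purple torus moved from about (13.5, 5.7) to (12.9, 6.1), a distance of √(0.6² + 0.4²) ≈ 0.7.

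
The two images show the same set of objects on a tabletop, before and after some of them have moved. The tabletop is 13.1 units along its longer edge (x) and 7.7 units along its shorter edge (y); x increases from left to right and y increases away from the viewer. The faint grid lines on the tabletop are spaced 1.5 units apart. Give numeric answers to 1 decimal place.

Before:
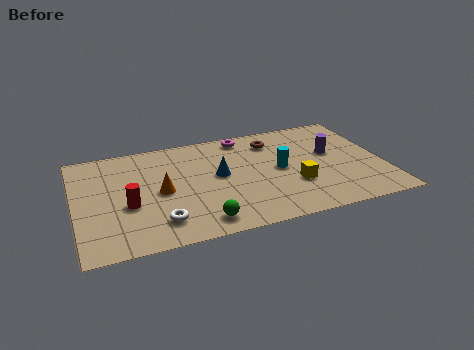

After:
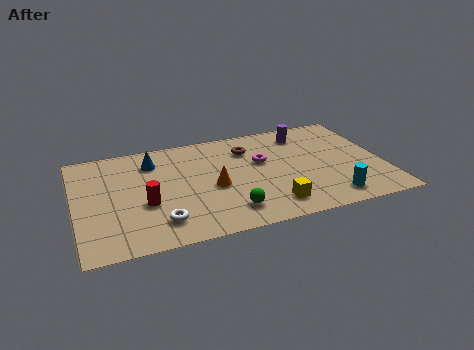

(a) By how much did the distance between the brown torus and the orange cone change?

-2.6

They were about 5.5 units apart before and 2.9 after — 2.6 units closer together.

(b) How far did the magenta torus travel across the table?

2.2

The magenta torus moved from about (7.4, 6.8) to (8.0, 4.7), a distance of √(0.6² + 2.1²) ≈ 2.2.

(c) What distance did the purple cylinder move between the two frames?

2.1

The purple cylinder moved from about (11.0, 4.5) to (10.0, 6.3), a distance of √(1.0² + 1.8²) ≈ 2.1.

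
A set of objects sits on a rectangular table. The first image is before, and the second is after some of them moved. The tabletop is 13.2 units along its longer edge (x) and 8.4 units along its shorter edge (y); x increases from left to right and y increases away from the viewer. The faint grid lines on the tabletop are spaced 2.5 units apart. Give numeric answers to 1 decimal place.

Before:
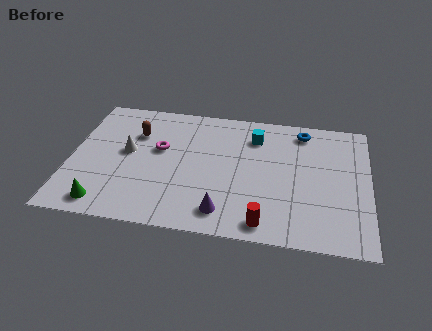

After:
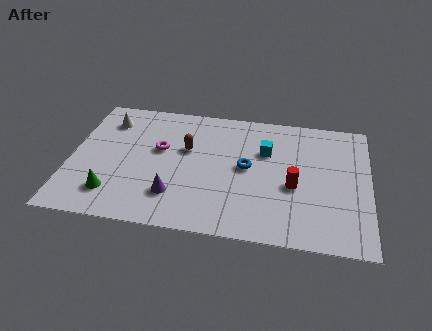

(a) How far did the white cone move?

2.2

The white cone moved from about (2.5, 4.6) to (1.5, 6.6), a distance of √(1.0² + 2.0²) ≈ 2.2.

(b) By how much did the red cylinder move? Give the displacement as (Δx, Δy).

(1.2, 2.5)

From the two frames, the red cylinder sits at roughly (8.7, 1.0) before and (9.9, 3.5) after.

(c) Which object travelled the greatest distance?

the blue torus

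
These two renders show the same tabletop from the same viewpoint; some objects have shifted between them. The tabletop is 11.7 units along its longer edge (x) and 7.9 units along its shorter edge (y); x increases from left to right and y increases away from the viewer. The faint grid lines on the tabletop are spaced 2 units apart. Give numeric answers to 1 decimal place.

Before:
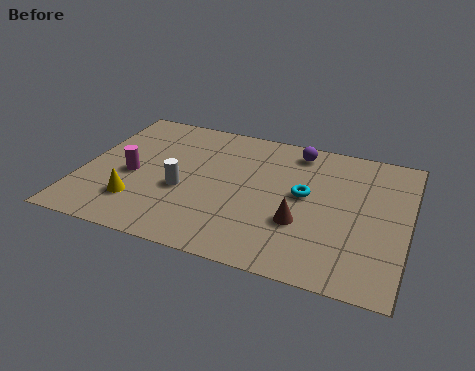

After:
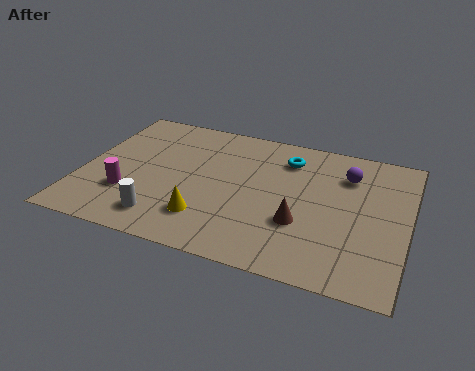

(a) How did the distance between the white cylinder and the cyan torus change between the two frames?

+1.8

They were about 4.4 units apart before and 6.2 after — 1.8 units further apart.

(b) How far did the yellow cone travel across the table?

2.5

The yellow cone moved from about (2.2, 2.0) to (4.7, 1.9), a distance of √(2.5² + 0.1²) ≈ 2.5.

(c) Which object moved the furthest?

the yellow cone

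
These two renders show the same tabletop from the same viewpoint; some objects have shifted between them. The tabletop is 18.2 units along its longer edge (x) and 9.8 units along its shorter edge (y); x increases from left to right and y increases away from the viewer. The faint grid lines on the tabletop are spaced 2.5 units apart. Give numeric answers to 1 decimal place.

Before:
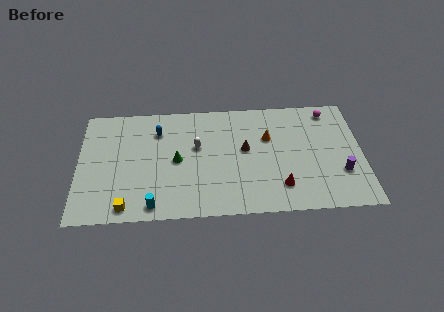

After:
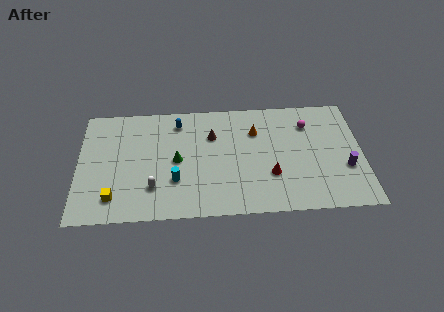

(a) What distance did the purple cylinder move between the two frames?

0.5

The purple cylinder was near (16.8, 3.1) before and (17.1, 3.5) after, so it travelled √(0.3² + 0.4²) ≈ 0.5 units.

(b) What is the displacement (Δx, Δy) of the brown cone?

(-2.1, 1.3)

The brown cone was at about (10.7, 5.5) and moved to about (8.6, 6.8).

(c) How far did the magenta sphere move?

1.8

The magenta sphere was near (16.2, 8.5) before and (14.8, 7.4) after, so it travelled √(1.4² + 1.1²) ≈ 1.8 units.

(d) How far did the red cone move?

1.2

The red cone moved from about (12.9, 2.2) to (12.3, 3.2), a distance of √(0.6² + 1.0²) ≈ 1.2.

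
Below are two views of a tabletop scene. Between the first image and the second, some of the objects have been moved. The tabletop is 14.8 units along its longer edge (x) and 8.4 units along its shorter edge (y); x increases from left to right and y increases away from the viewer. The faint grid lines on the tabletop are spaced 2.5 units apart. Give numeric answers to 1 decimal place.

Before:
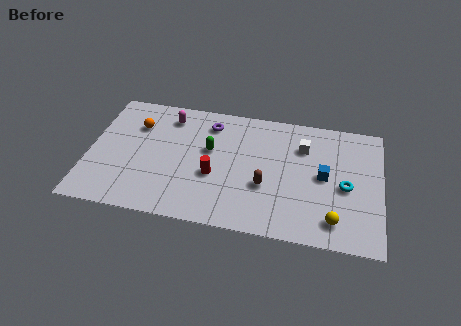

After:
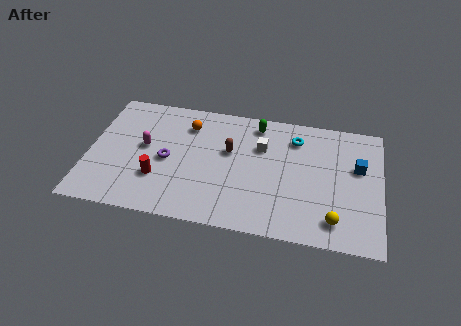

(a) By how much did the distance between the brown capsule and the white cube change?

-1.8

Before: roughly 3.5 units apart; after: 1.7. That's 1.8 units closer together.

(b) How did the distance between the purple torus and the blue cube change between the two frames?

+3.3

Before: roughly 6.4 units apart; after: 9.7. That's 3.3 units further apart.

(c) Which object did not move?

the yellow sphere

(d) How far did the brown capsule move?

2.8

The brown capsule was near (9.0, 3.1) before and (7.1, 5.1) after, so it travelled √(1.9² + 2.0²) ≈ 2.8 units.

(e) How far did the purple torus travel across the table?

3.5

The purple torus was near (6.0, 6.8) before and (4.0, 3.9) after, so it travelled √(2.0² + 2.9²) ≈ 3.5 units.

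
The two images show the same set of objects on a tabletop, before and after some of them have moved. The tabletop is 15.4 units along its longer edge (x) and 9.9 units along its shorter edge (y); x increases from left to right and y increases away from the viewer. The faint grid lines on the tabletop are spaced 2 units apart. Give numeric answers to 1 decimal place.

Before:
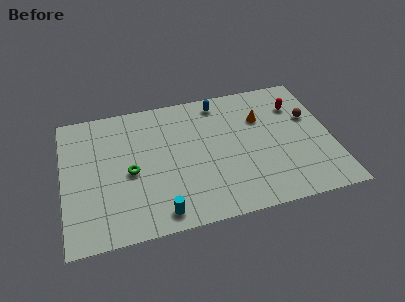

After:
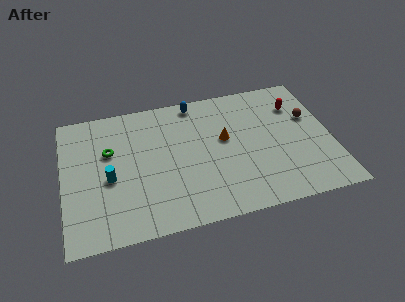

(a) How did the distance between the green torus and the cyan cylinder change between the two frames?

-1.6

The distance was about 3.6 in the first image and 2.0 in the second, so they moved 1.6 units closer together.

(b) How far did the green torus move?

2.1

The green torus was near (3.8, 4.5) before and (2.7, 6.3) after, so it travelled √(1.1² + 1.8²) ≈ 2.1 units.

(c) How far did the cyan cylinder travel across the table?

4.1

The cyan cylinder was near (5.3, 1.2) before and (2.6, 4.3) after, so it travelled √(2.7² + 3.1²) ≈ 4.1 units.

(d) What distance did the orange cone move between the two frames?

2.5

The orange cone was near (11.5, 6.8) before and (9.3, 5.7) after, so it travelled √(2.2² + 1.1²) ≈ 2.5 units.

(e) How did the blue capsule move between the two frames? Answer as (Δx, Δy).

(-1.4, 0.3)

The blue capsule was at about (9.2, 8.6) and moved to about (7.8, 8.9).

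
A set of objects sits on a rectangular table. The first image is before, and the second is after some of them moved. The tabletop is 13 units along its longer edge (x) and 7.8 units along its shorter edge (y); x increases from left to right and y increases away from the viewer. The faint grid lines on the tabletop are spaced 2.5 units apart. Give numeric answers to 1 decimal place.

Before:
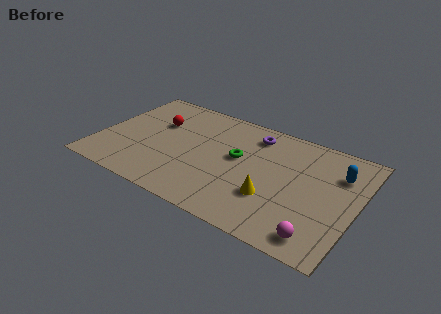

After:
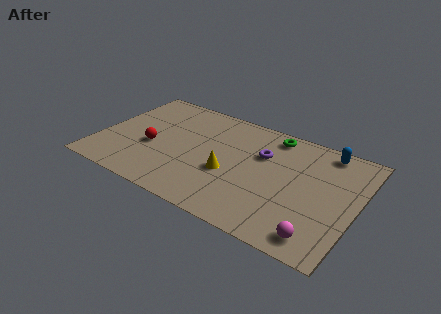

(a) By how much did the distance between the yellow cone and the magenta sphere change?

+2.3

The distance was about 2.9 in the first image and 5.2 in the second, so they moved 2.3 units further apart.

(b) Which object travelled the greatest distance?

the green torus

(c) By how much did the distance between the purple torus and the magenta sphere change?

-1.3

The distance was about 6.6 in the first image and 5.3 in the second, so they moved 1.3 units closer together.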